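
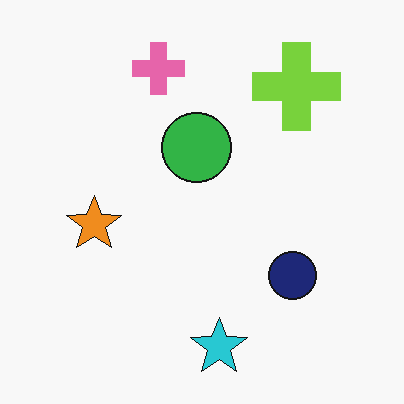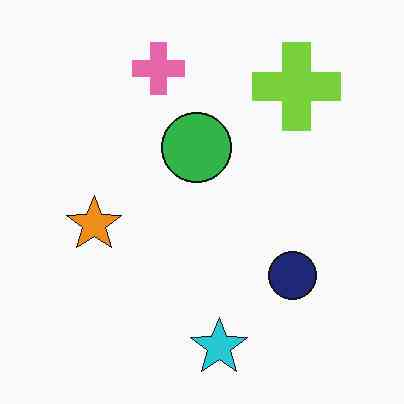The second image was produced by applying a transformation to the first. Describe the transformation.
The second image is the first given moderate JPEG compression.

Blocky 8×8 compression artifacts appear around shape edges and the flat background shows ringing — characteristic JPEG degradation.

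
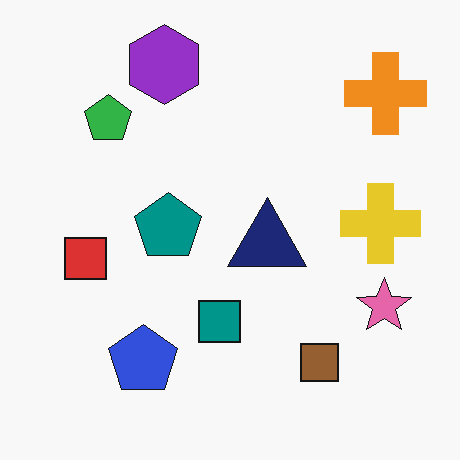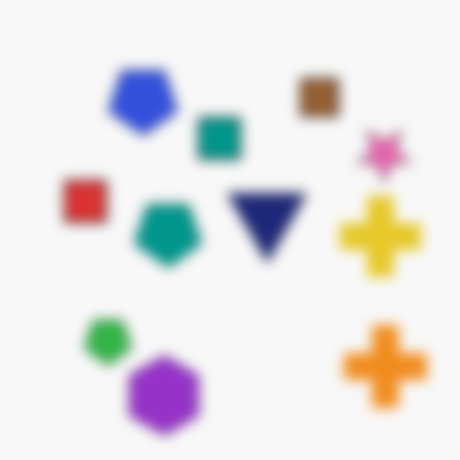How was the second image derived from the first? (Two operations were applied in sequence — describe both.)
The second image is the first strongly gaussian-blurred, then flipped vertically (top ↔ bottom).

Shape edges and outlines are uniformly softened across the whole image. The purple hexagon is in the top of the first image and the bottom of the second — shapes on opposite sides of the horizontal midline have swapped in a mirror flip.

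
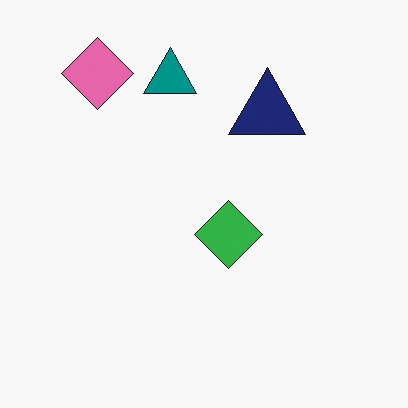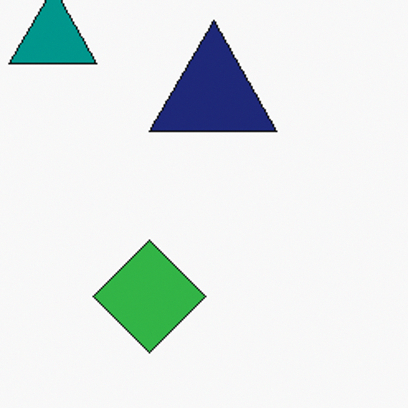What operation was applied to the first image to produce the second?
The transformation is: cropped to a noticeably smaller region and rescaled.

The visible shapes are larger and the field of view is narrower; shapes near the original edges may be partly or wholly outside the frame — a crop-and-rescale.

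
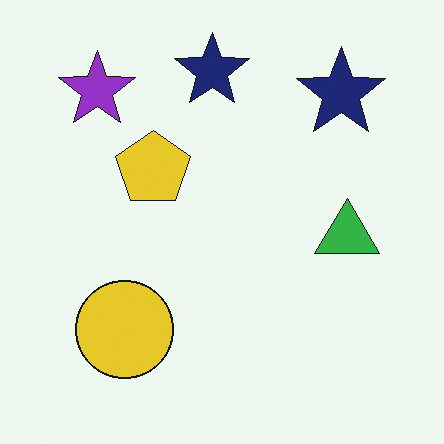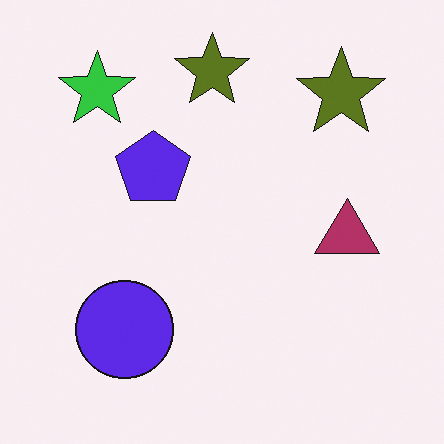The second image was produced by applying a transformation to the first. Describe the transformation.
The second image is the first hue-shifted through roughly half the color wheel.

Every shape's color has rotated by the same amount around the hue wheel — a uniform hue shift.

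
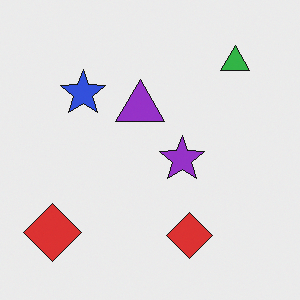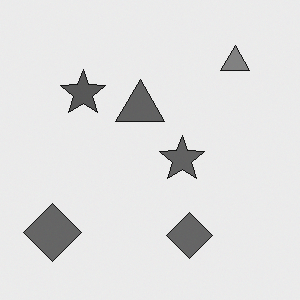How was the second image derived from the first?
The image was converted to grayscale.

All color is removed — every shape is now a shade of grey.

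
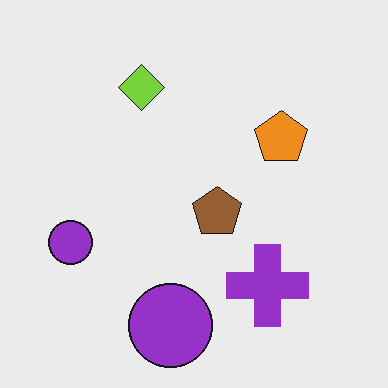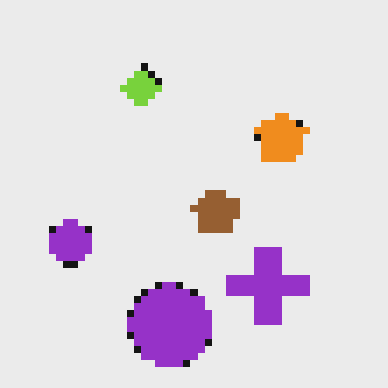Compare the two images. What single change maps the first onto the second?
The transformation is: moderately pixelated.

Shapes are reduced to large square blocks; fine edges and outlines are lost — a downscale-then-upscale (mosaic) effect.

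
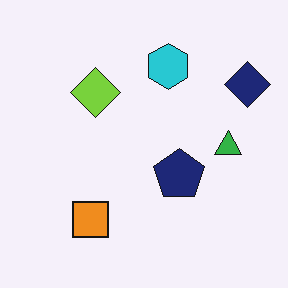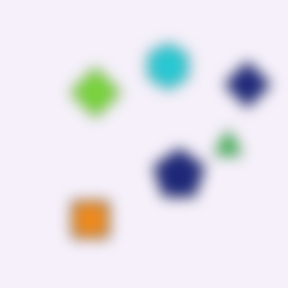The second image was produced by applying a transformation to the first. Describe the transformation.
This is the original image heavily blurred.

Shape edges and outlines are uniformly softened across the whole image.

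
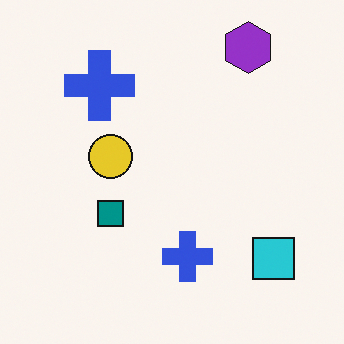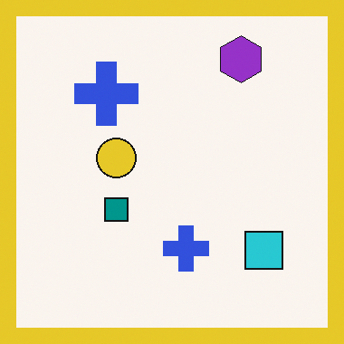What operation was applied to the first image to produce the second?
The image was framed with a yellow border.

A solid yellow frame runs around the edge of the second image, with the content slightly shrunk inside it.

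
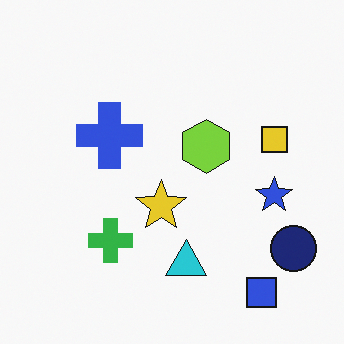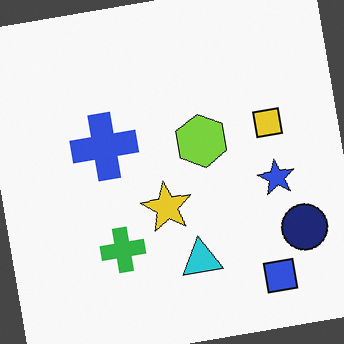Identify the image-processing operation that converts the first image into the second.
Rotated counter-clockwise by a small amount.

Every shape is tilted by the same angle and the image corners show triangular fill wedges — a whole-image rotation by a non-right angle.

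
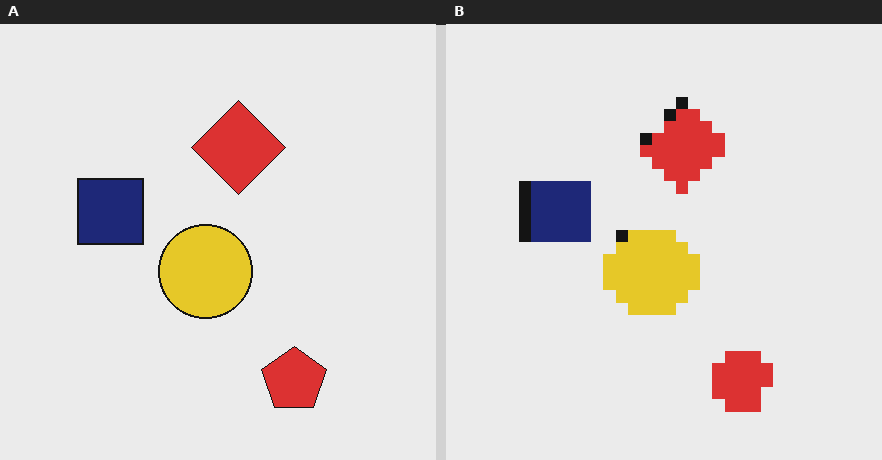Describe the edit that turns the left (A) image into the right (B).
The transformation is: coarsely pixelated.

Shapes are reduced to large square blocks; fine edges and outlines are lost — a downscale-then-upscale (mosaic) effect.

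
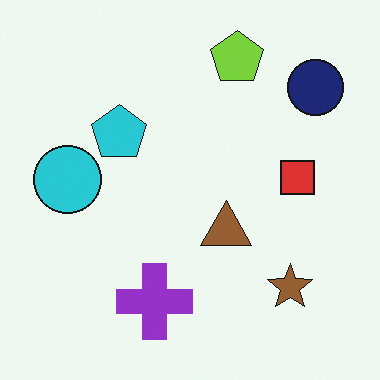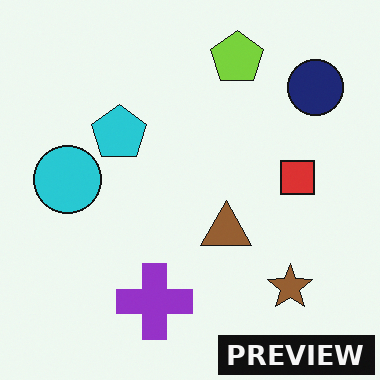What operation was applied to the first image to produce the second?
This is the original image watermarked with the text "PREVIEW" in the lower-right corner.

A dark label reading "PREVIEW" appears in the lower-right corner.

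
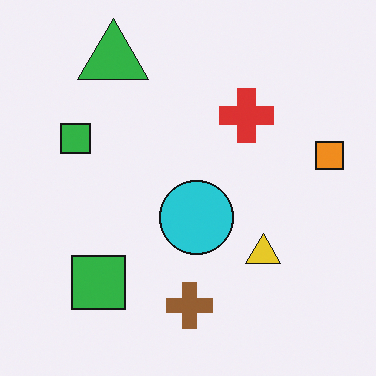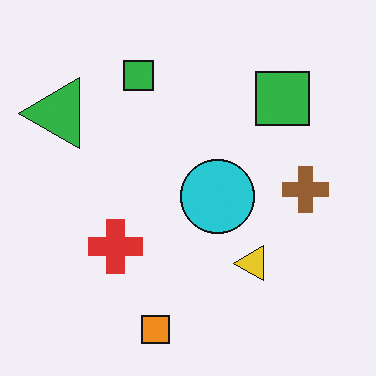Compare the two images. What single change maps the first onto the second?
The transformation is: transposed (reflected across the top-left ↔ bottom-right diagonal).

Shapes have swapped their row and column positions — what was in the top-right is now in the bottom-left — a diagonal reflection.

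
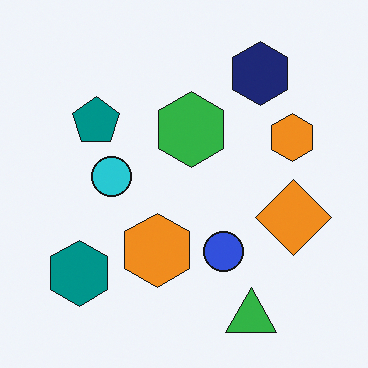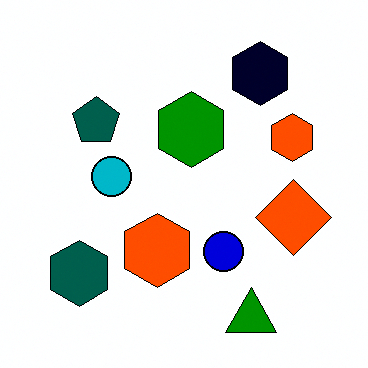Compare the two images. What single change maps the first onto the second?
The transformation is: boosted in contrast.

Tones are pushed away from mid-grey across the whole image — a global contrast change.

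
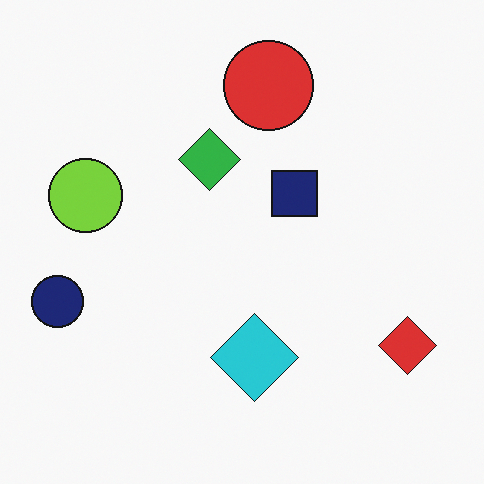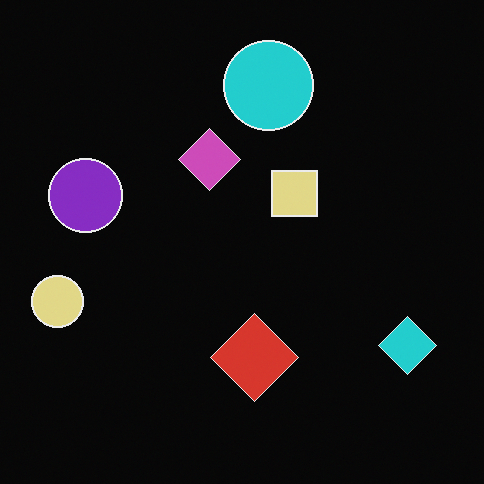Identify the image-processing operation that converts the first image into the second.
This is the original image color-inverted (negative).

The light background has become dark and every shape's color is its complement — a photographic negative.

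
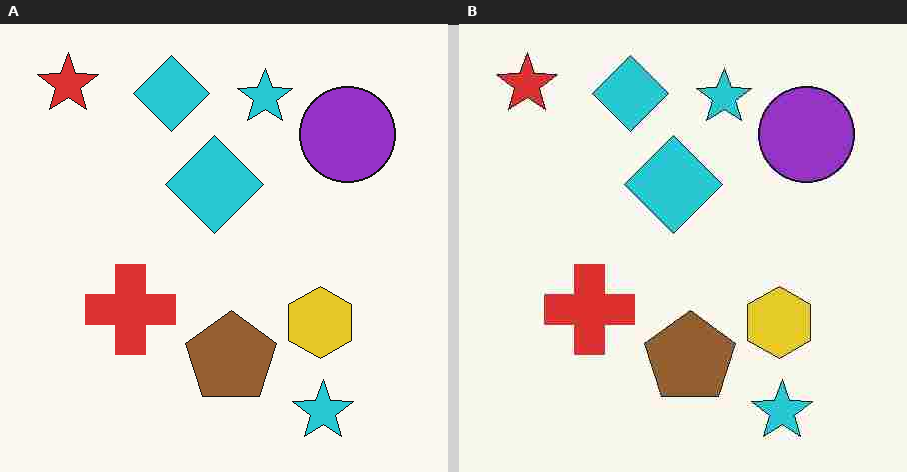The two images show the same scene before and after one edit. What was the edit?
The transformation is: degraded with heavy JPEG compression.

Blocky 8×8 compression artifacts appear around shape edges and the flat background shows ringing — characteristic JPEG degradation.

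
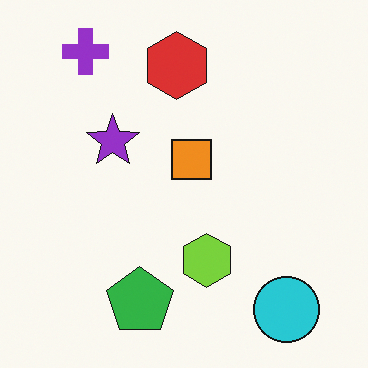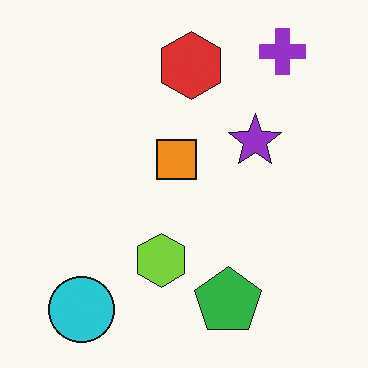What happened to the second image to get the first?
The first image is the second flipped horizontally (left ↔ right).

The cyan circle is in the bottom-left of the second image and the bottom-right of the first — shapes on opposite sides of the vertical midline have swapped in a mirror flip.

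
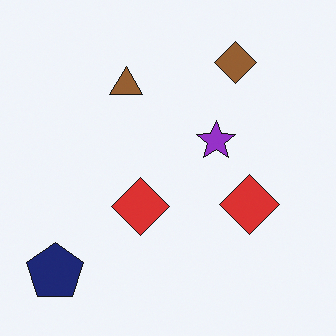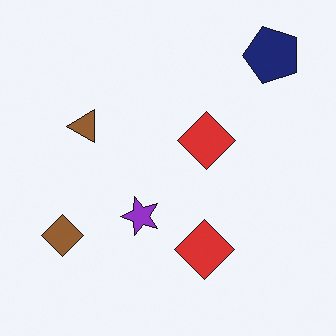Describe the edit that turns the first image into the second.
This is the original image transposed (reflected across the top-left ↔ bottom-right diagonal).

Shapes have swapped their row and column positions — what was in the top-right is now in the bottom-left — a diagonal reflection.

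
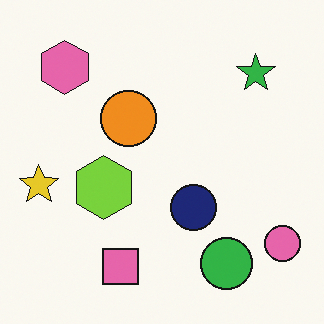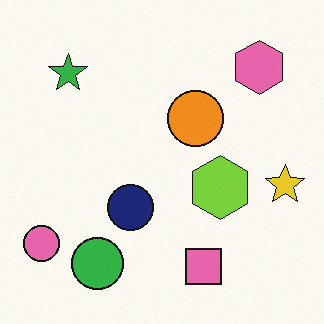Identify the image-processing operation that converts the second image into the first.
The first image is the second flipped horizontally (left ↔ right).

The yellow star is in the right of the second image and the left of the first — shapes on opposite sides of the vertical midline have swapped in a mirror flip.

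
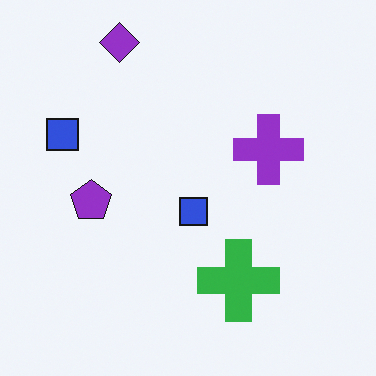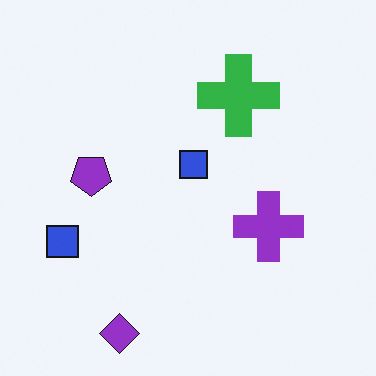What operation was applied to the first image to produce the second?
Flipped vertically (top ↔ bottom).

The purple diamond is in the top-left of the first image and the bottom-left of the second — shapes on opposite sides of the horizontal midline have swapped in a mirror flip.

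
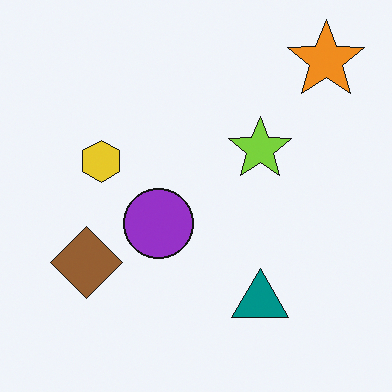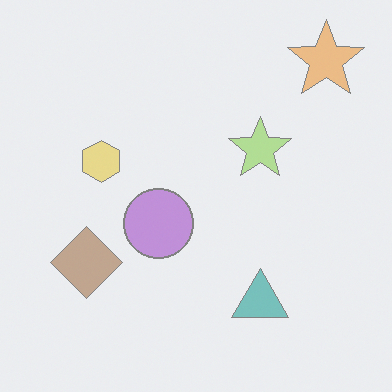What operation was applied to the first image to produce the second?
The image was washed out (contrast reduced).

Tones are pushed toward mid-grey across the whole image — a global contrast change.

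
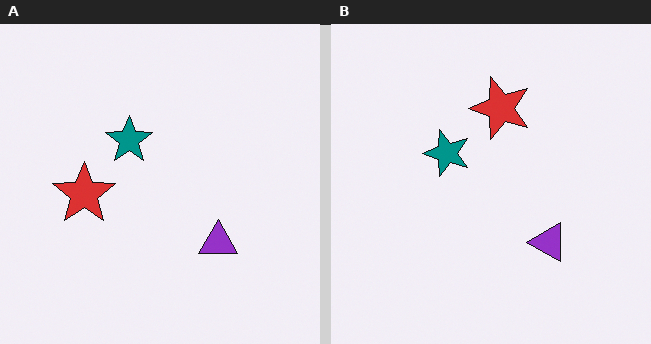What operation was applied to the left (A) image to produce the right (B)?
The right (B) image is the left (A) transposed (reflected across the top-left ↔ bottom-right diagonal).

Shapes have swapped their row and column positions — what was in the top-right is now in the bottom-left — a diagonal reflection.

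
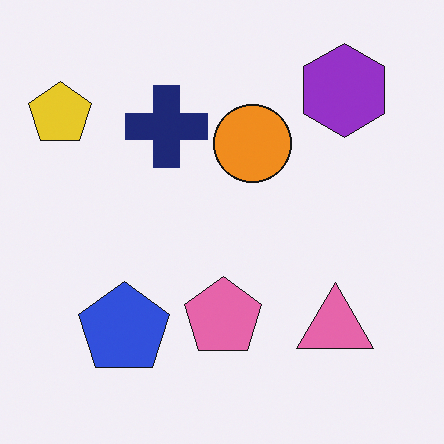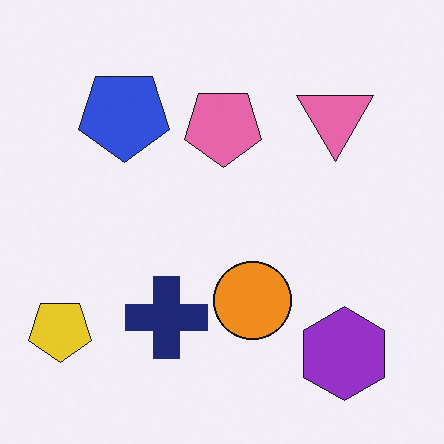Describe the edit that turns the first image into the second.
It was flipped vertically (top ↔ bottom).

The purple hexagon is in the top-right of the first image and the bottom-right of the second — shapes on opposite sides of the horizontal midline have swapped in a mirror flip.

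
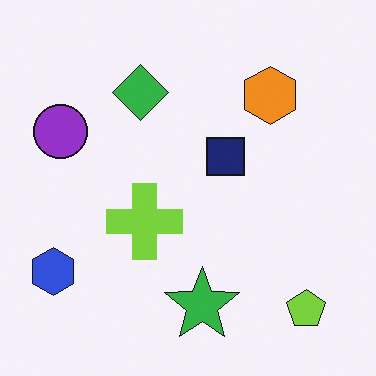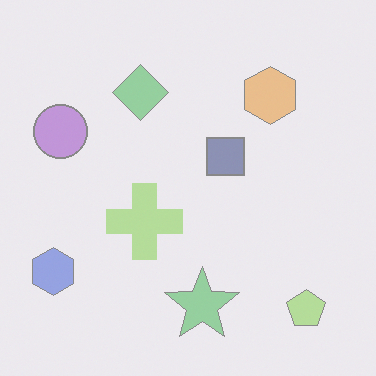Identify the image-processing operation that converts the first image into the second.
The transformation is: given much lower contrast.

Tones are pushed toward mid-grey across the whole image — a global contrast change.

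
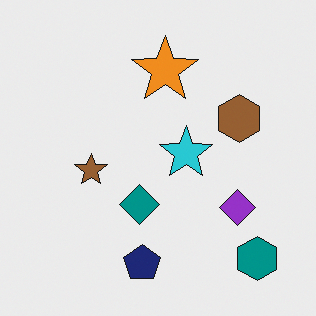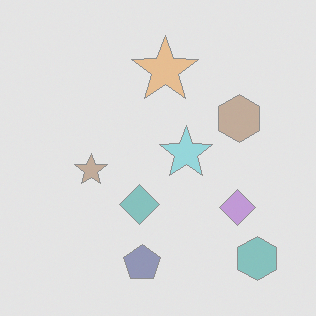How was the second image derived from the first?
It was washed out (contrast reduced).

Tones are pushed toward mid-grey across the whole image — a global contrast change.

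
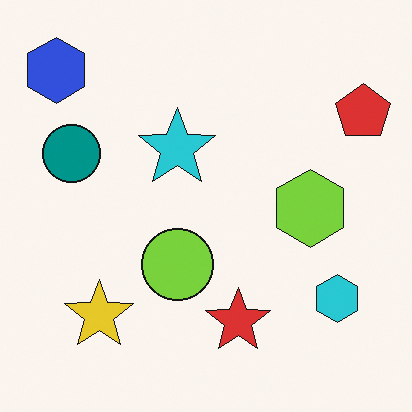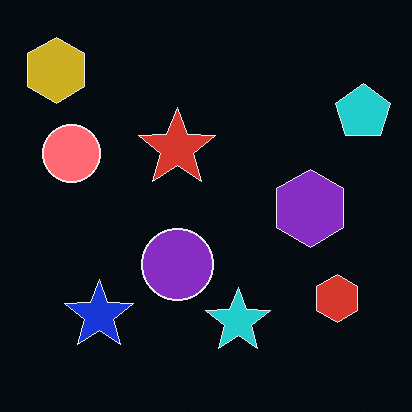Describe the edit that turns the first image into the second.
Color-inverted (negative).

The light background has become dark and every shape's color is its complement — a photographic negative.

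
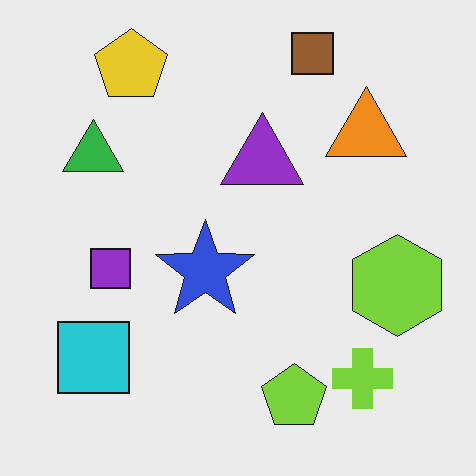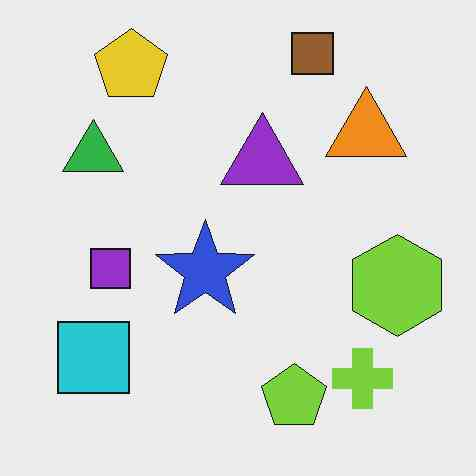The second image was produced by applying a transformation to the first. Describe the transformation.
The image was JPEG-compressed with visible artifacts.

Blocky 8×8 compression artifacts appear around shape edges and the flat background shows ringing — characteristic JPEG degradation.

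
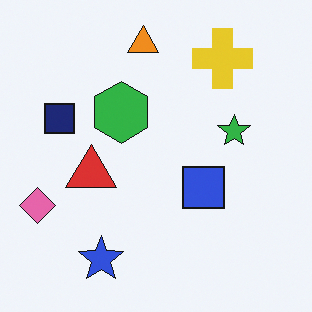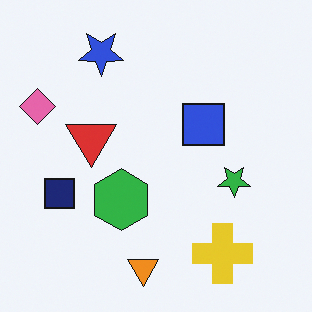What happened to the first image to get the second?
The second image is the first flipped vertically (top ↔ bottom).

The orange triangle is in the top of the first image and the bottom of the second — shapes on opposite sides of the horizontal midline have swapped in a mirror flip.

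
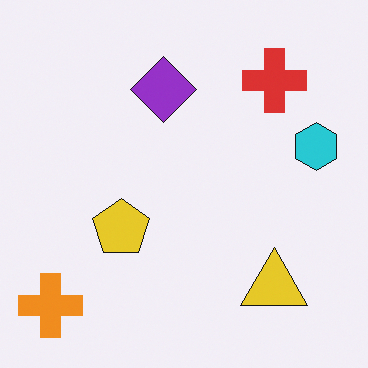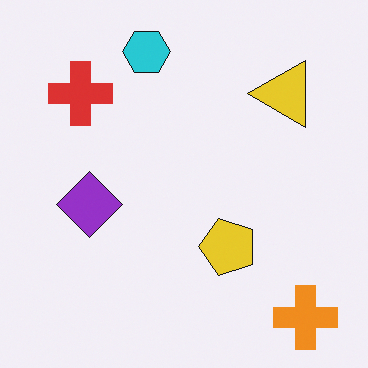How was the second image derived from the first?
The transformation is: rotated 90° counter-clockwise.

The orange cross sits in the bottom-left of the first image and the bottom-right of the second — consistent with a whole-image 90° counter-clockwise rotation.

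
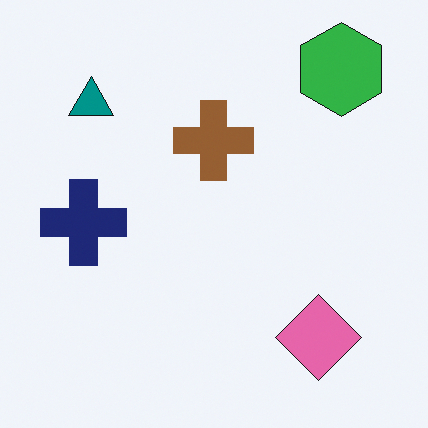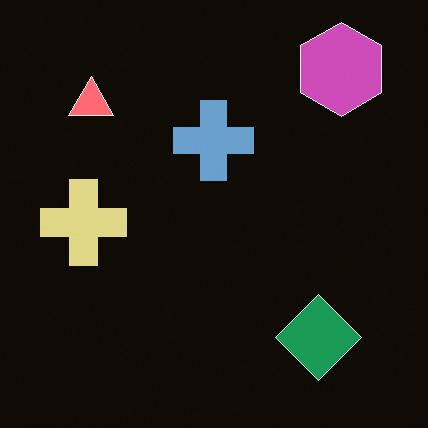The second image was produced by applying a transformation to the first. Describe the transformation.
The transformation is: color-inverted (negative).

The light background has become dark and every shape's color is its complement — a photographic negative.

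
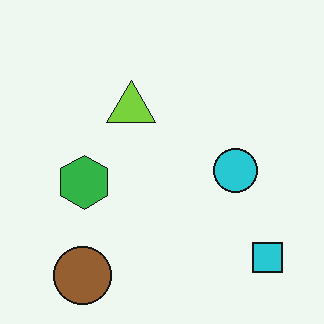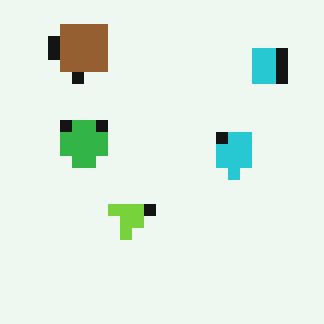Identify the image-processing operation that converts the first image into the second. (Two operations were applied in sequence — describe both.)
It was heavily pixelated into large blocks, then flipped vertically (top ↔ bottom).

Shapes are reduced to large square blocks; fine edges and outlines are lost — a downscale-then-upscale (mosaic) effect. The brown circle is in the bottom-left of the first image and the top-left of the second — shapes on opposite sides of the horizontal midline have swapped in a mirror flip.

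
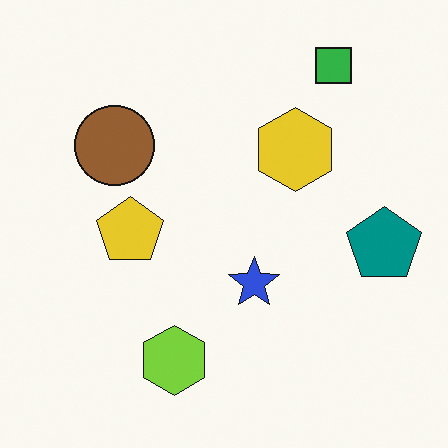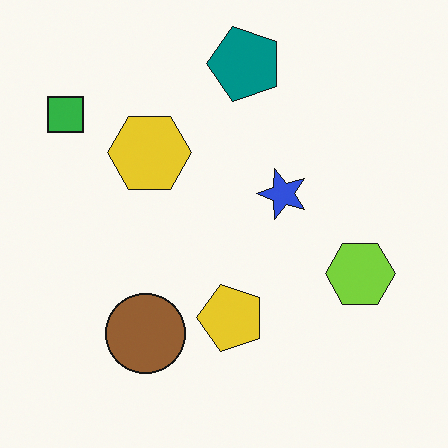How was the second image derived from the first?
This is the original image rotated 90° counter-clockwise.

The green square sits in the top-right of the first image and the top-left of the second — consistent with a whole-image 90° counter-clockwise rotation.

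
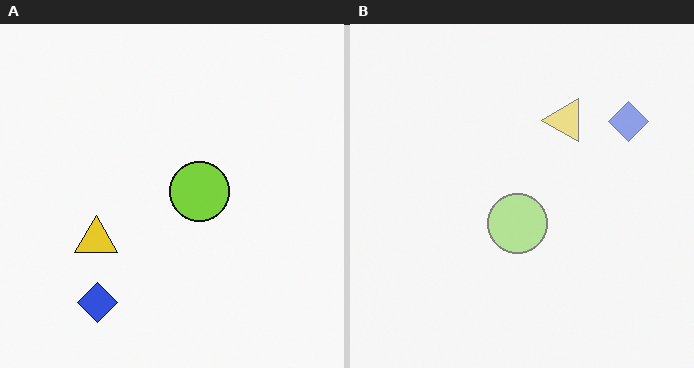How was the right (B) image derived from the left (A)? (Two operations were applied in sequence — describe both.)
Given much lower contrast, then transposed (reflected across the top-left ↔ bottom-right diagonal).

Tones are pushed toward mid-grey across the whole image — a global contrast change. Shapes have swapped their row and column positions — what was in the top-right is now in the bottom-left — a diagonal reflection.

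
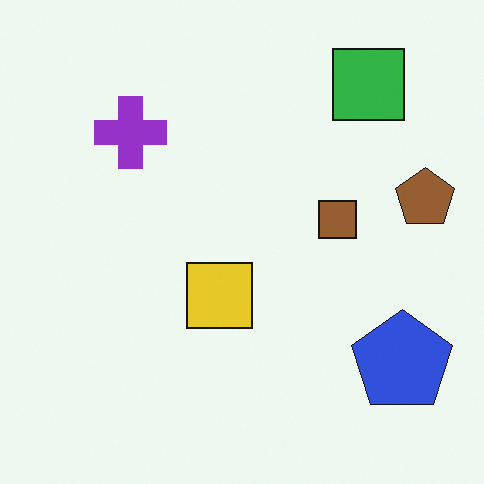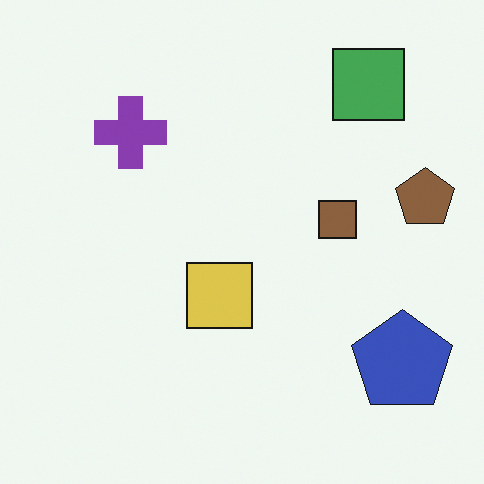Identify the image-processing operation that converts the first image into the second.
Slightly desaturated.

All colors are more muted and greyish — a global saturation change.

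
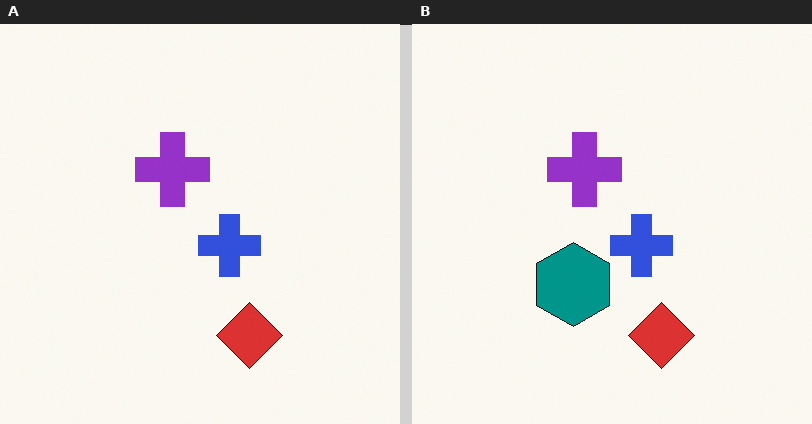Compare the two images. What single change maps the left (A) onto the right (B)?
It was overlaid with an additional teal hexagon.

A teal hexagon appears in the right (B) image that is absent from the left (A).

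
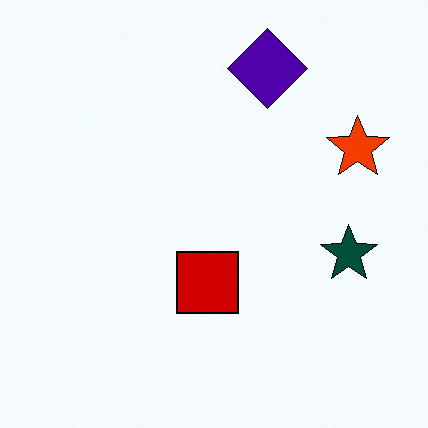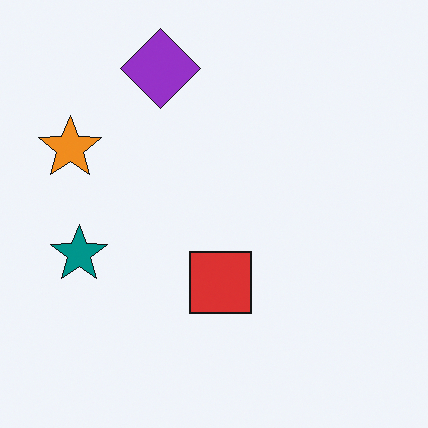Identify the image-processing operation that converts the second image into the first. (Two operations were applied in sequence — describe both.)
The transformation is: boosted in contrast, then flipped horizontally (left ↔ right).

Tones are pushed away from mid-grey across the whole image — a global contrast change. The orange star is in the left of the second image and the right of the first — shapes on opposite sides of the vertical midline have swapped in a mirror flip.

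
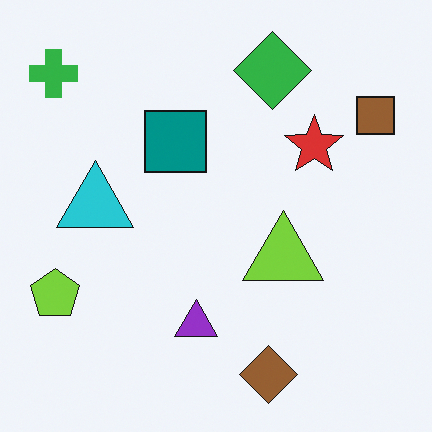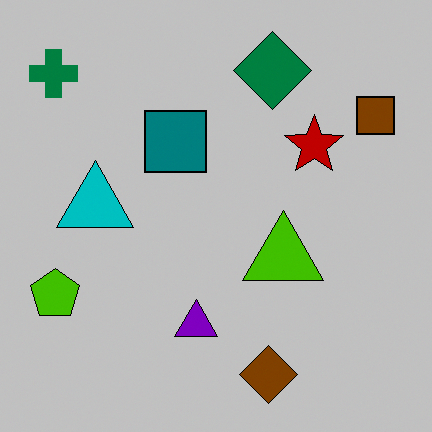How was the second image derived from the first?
It was heavily posterized to just a handful of flat colors.

Each flat color has snapped to a coarser quantized level — most visibly, the near-white background has dropped to a flat grey.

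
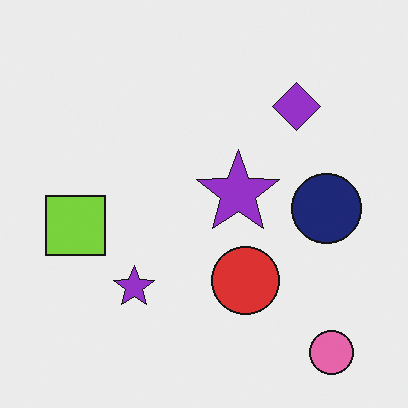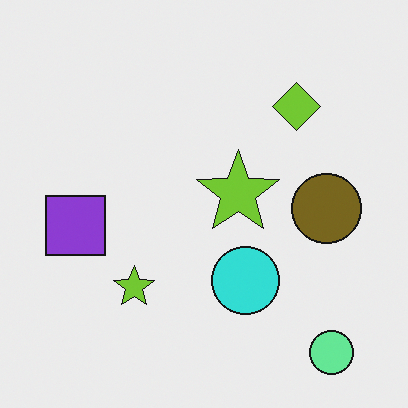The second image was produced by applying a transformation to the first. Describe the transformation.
The image was hue-shifted through roughly half the color wheel.

Every shape's color has rotated by the same amount around the hue wheel — a uniform hue shift.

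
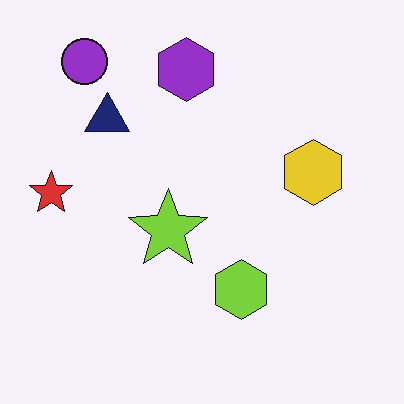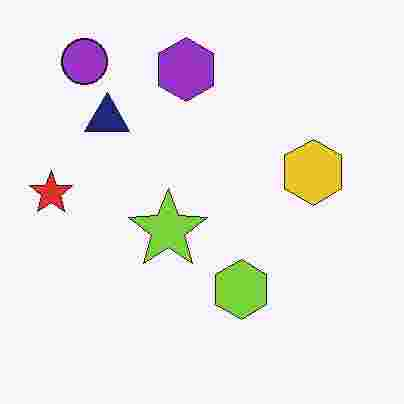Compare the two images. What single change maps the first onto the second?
This is the original image heavily JPEG-compressed with obvious blocking artifacts.

Blocky 8×8 compression artifacts appear around shape edges and the flat background shows ringing — characteristic JPEG degradation.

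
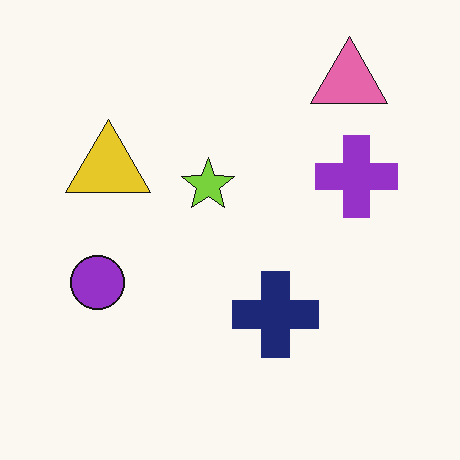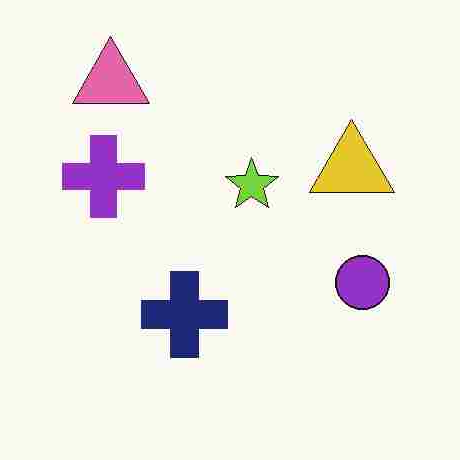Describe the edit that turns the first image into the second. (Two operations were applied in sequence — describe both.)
This is the original image heavily JPEG-compressed with obvious blocking artifacts, then flipped horizontally (left ↔ right).

Blocky 8×8 compression artifacts appear around shape edges and the flat background shows ringing — characteristic JPEG degradation. The purple circle is in the left of the first image and the right of the second — shapes on opposite sides of the vertical midline have swapped in a mirror flip.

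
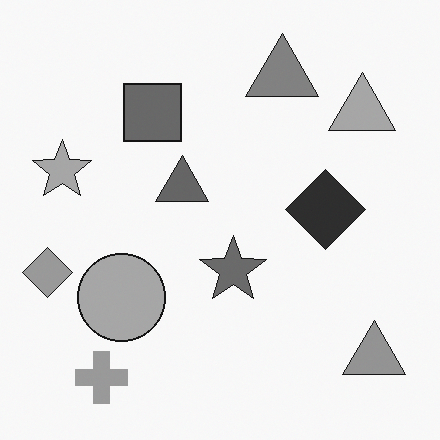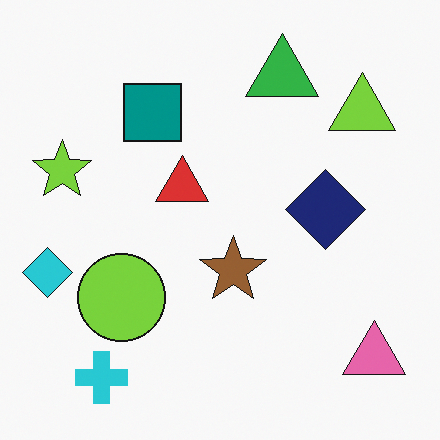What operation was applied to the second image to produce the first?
This is the original image converted to grayscale.

All color is removed — every shape is now a shade of grey.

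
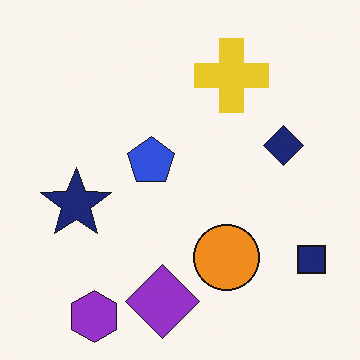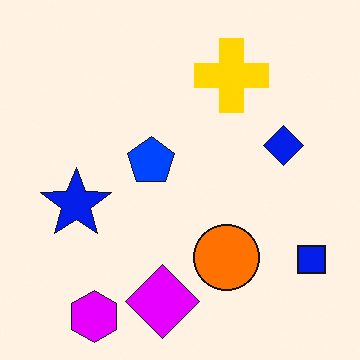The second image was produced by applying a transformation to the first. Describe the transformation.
The image was heavily oversaturated.

All colors are more vivid — a global saturation change.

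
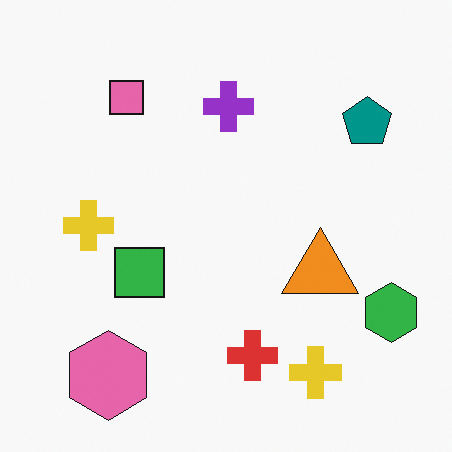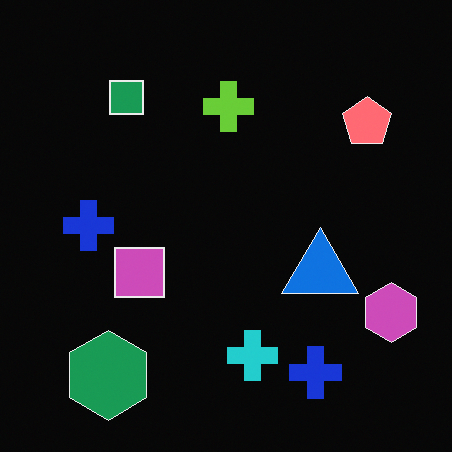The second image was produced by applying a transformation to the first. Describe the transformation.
It was color-inverted (negative).

The light background has become dark and every shape's color is its complement — a photographic negative.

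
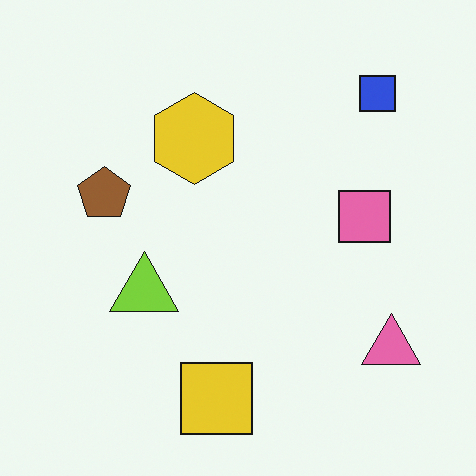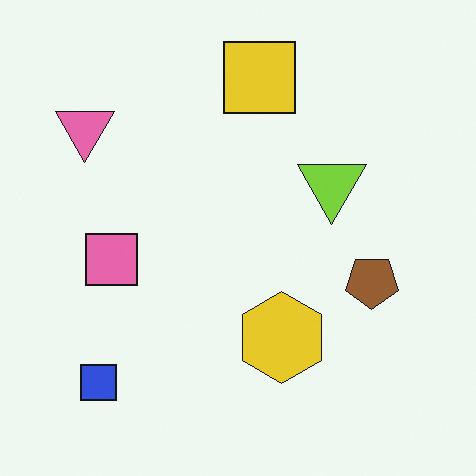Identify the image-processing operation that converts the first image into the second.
The image was rotated 180°.

The blue square sits in the top-right of the first image and the bottom-left of the second — consistent with a whole-image 180° rotation.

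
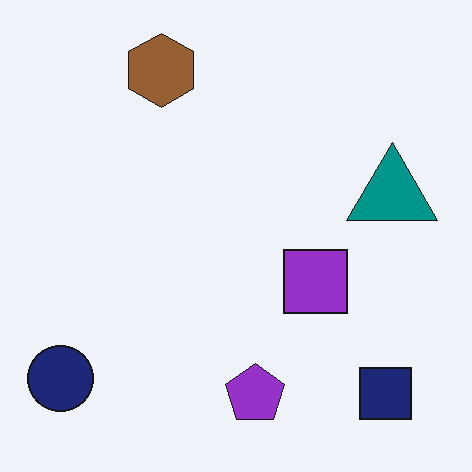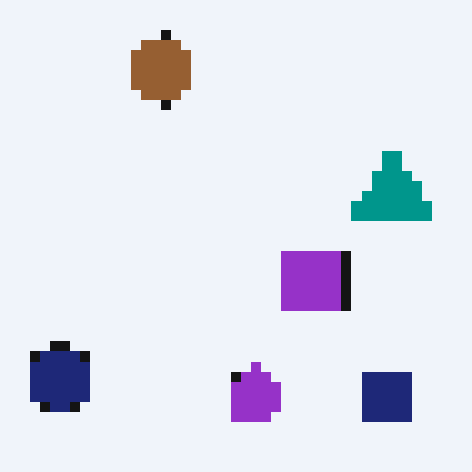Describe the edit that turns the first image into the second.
This is the original image heavily pixelated into large blocks.

Shapes are reduced to large square blocks; fine edges and outlines are lost — a downscale-then-upscale (mosaic) effect.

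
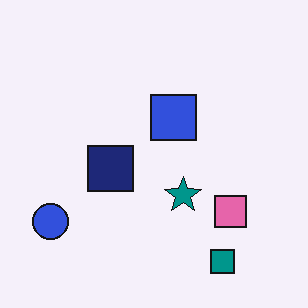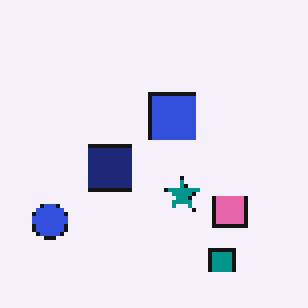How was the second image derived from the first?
The second image is the first mildly pixelated.

Shapes are reduced to large square blocks; fine edges and outlines are lost — a downscale-then-upscale (mosaic) effect.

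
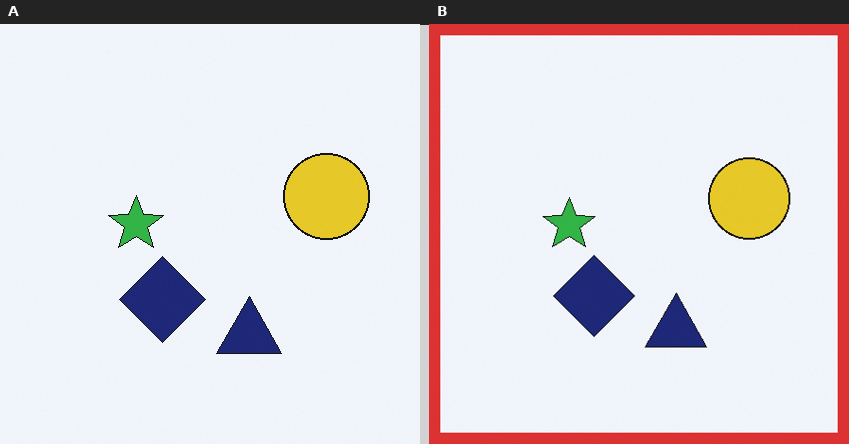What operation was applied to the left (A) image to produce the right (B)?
It was framed with a red border.

A solid red frame runs around the edge of the right (B) image, with the content slightly shrunk inside it.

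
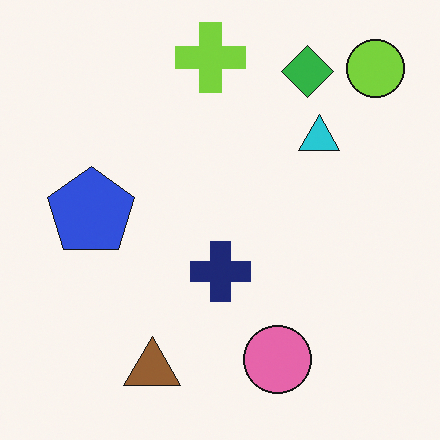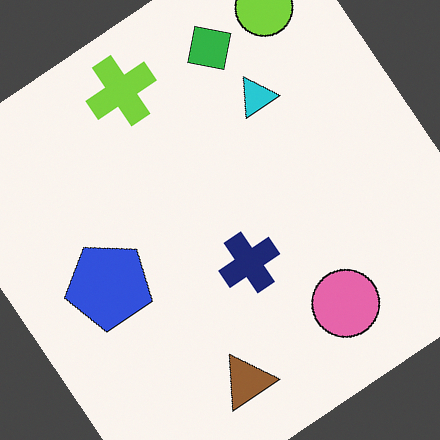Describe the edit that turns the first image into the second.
The second image is the first rotated counter-clockwise by a large amount — several tens of degrees.

Every shape is tilted by the same angle and the image corners show triangular fill wedges — a whole-image rotation by a non-right angle.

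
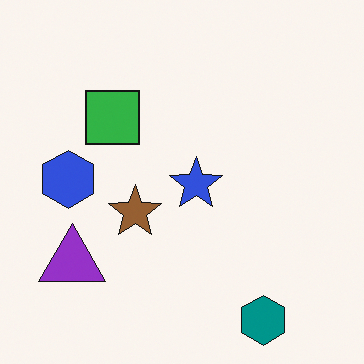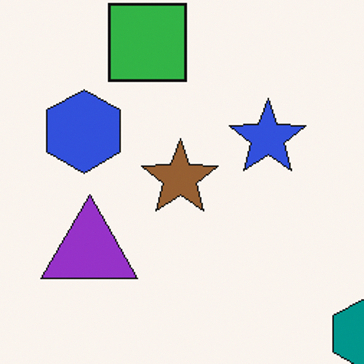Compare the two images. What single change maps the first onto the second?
The image was cropped slightly and scaled back up.

The visible shapes are larger and the field of view is narrower; shapes near the original edges may be partly or wholly outside the frame — a crop-and-rescale.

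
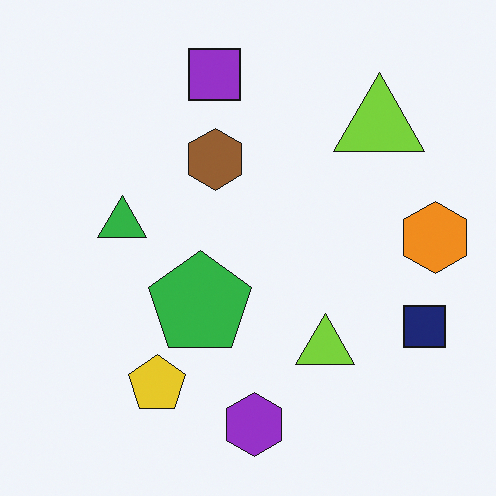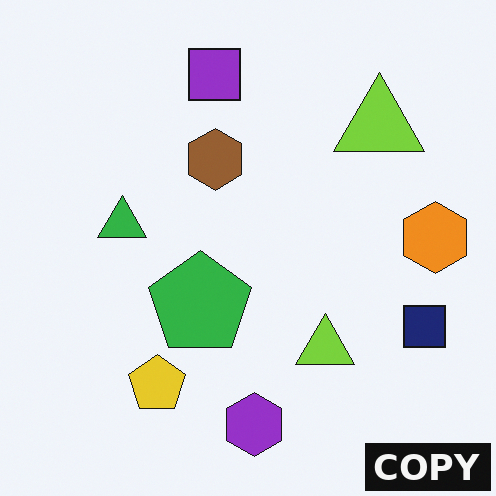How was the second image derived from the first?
The transformation is: watermarked with the text "COPY" in the lower-right corner.

A dark label reading "COPY" appears in the lower-right corner.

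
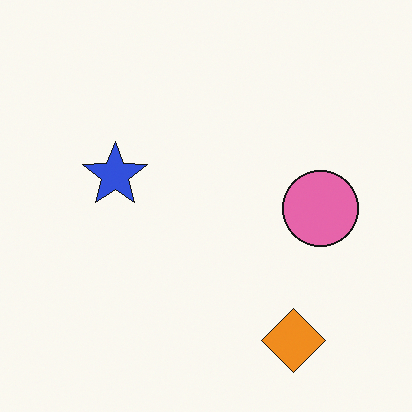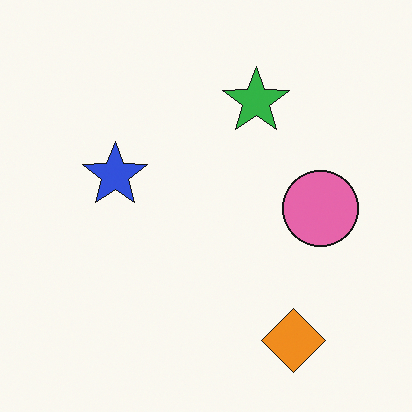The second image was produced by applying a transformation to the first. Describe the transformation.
This is the original image overlaid with an additional green star.

A green star appears in the second image that is absent from the first.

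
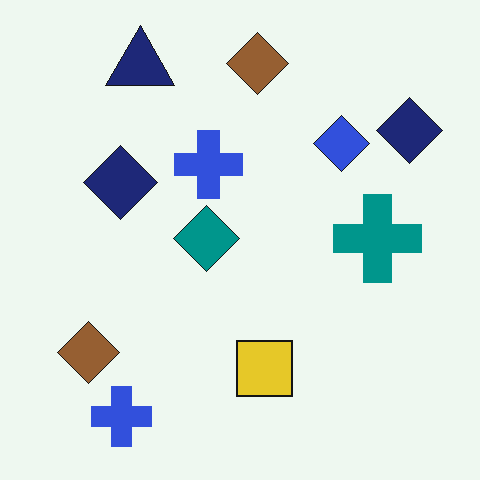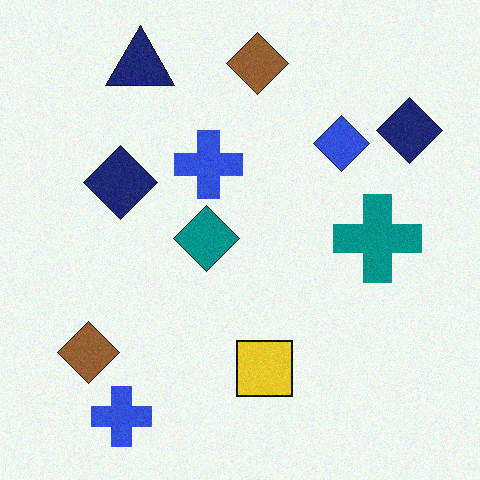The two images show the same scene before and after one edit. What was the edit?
The transformation is: degraded with light additive noise.

Random speckle covers the whole image, including the flat background.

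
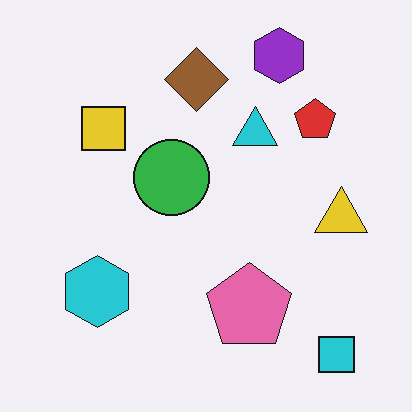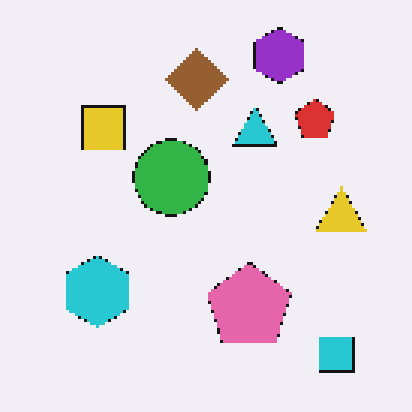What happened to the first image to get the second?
The image was mildly pixelated.

Shapes are reduced to large square blocks; fine edges and outlines are lost — a downscale-then-upscale (mosaic) effect.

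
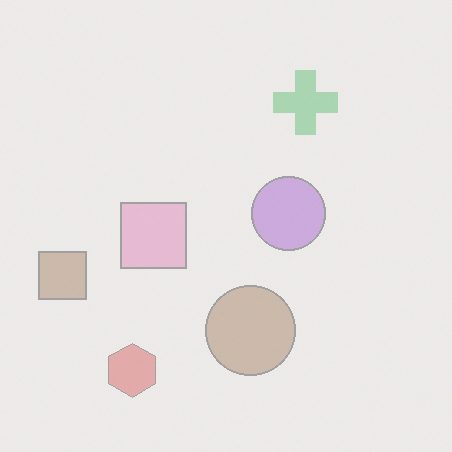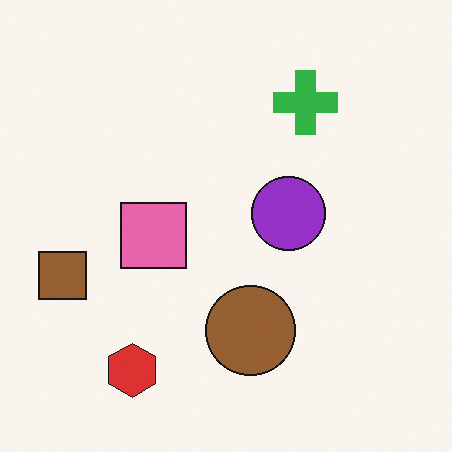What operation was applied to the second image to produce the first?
The transformation is: washed out (contrast reduced).

Tones are pushed toward mid-grey across the whole image — a global contrast change.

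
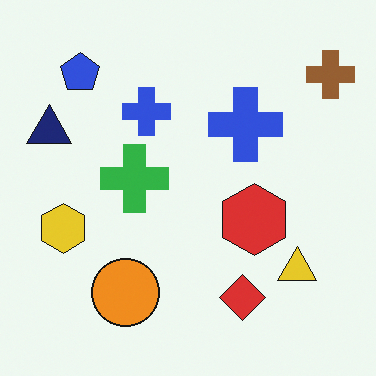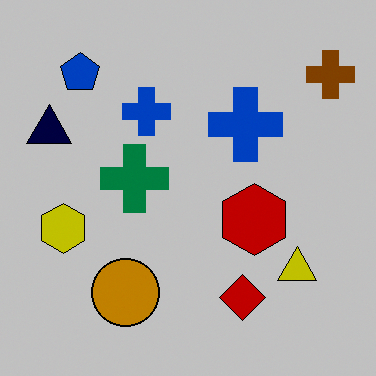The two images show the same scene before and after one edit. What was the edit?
It was heavily posterized to just a handful of flat colors.

Each flat color has snapped to a coarser quantized level — most visibly, the near-white background has dropped to a flat grey.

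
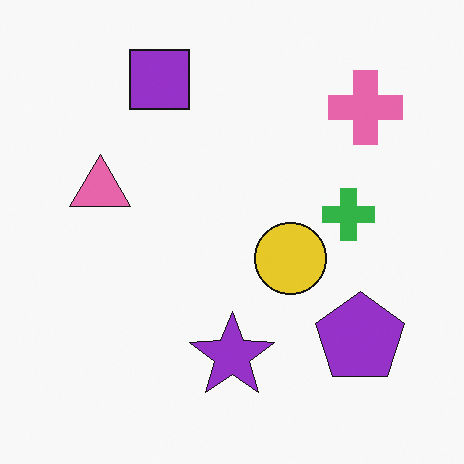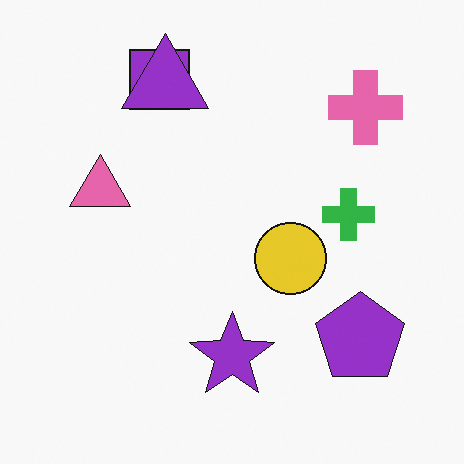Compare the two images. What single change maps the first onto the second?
Overlaid with an additional purple triangle.

A purple triangle appears in the second image that is absent from the first.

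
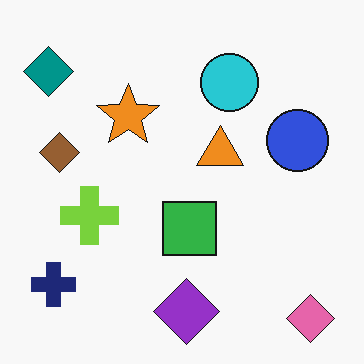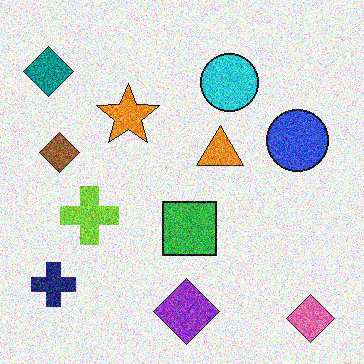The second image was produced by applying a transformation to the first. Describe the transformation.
It was degraded with a thick layer of grain.

Random speckle covers the whole image, including the flat background.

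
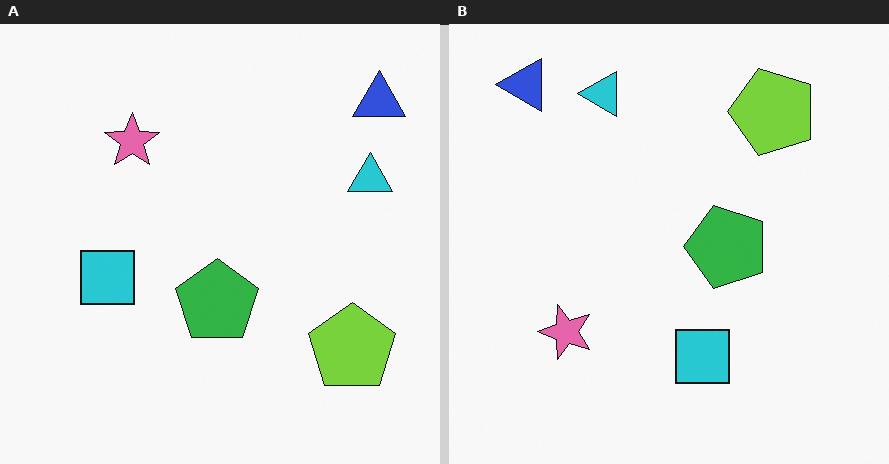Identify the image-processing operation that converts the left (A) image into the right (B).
The transformation is: rotated 90° counter-clockwise.

The blue triangle sits in the top-right of the left (A) image and the top-left of the right (B) — consistent with a whole-image 90° counter-clockwise rotation.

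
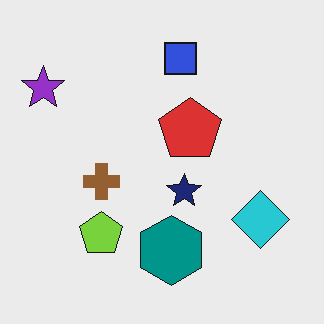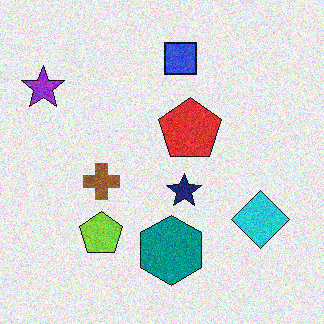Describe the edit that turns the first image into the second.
Degraded with visible gaussian noise.

Random speckle covers the whole image, including the flat background.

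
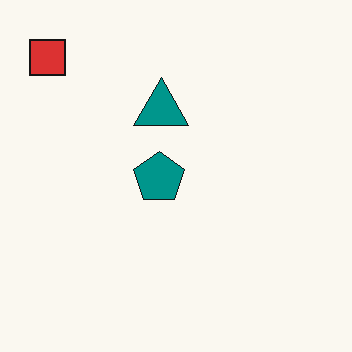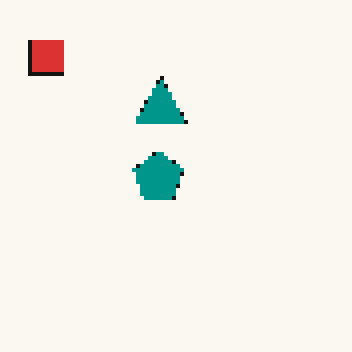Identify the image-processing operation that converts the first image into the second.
It was mildly pixelated.

Shapes are reduced to large square blocks; fine edges and outlines are lost — a downscale-then-upscale (mosaic) effect.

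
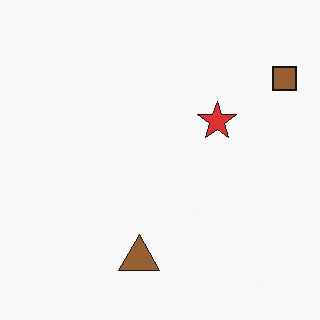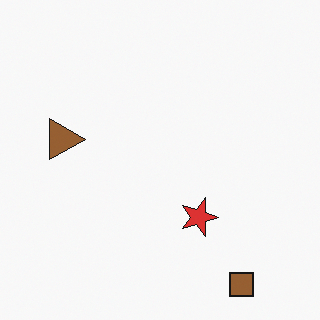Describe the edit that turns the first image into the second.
The transformation is: rotated 90° clockwise.

The brown square sits in the top-right of the first image and the bottom-right of the second — consistent with a whole-image 90° clockwise rotation.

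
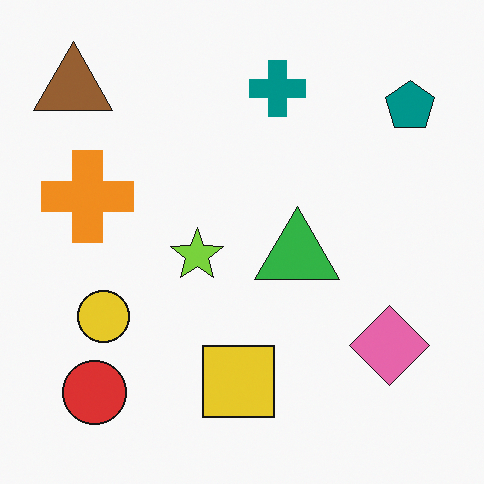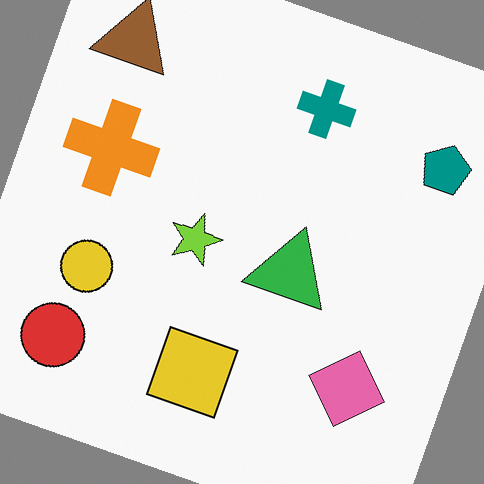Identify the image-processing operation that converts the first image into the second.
It was rotated clockwise by a clearly visible amount.

Every shape is tilted by the same angle and the image corners show triangular fill wedges — a whole-image rotation by a non-right angle.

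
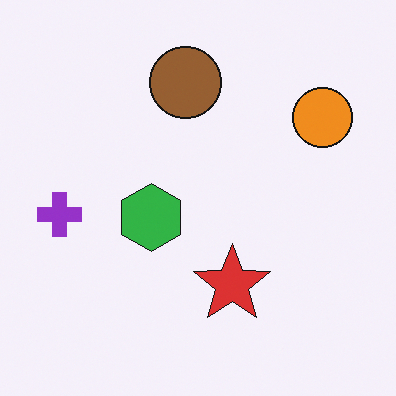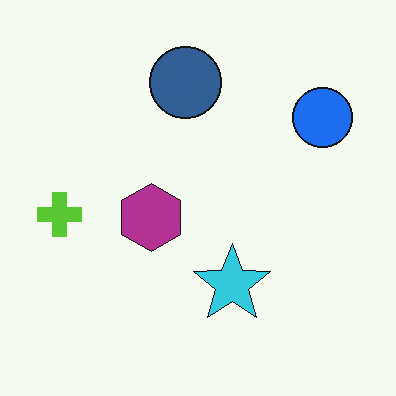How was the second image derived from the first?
It was hue-shifted through roughly half the color wheel.

Every shape's color has rotated by the same amount around the hue wheel — a uniform hue shift.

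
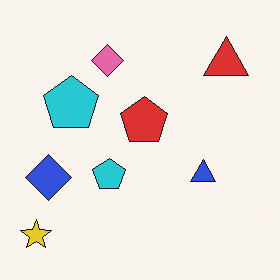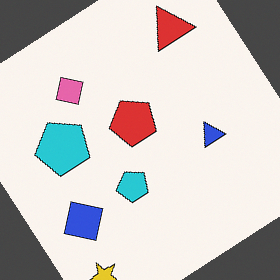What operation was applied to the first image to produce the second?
The image was rotated counter-clockwise by a large amount — several tens of degrees.

Every shape is tilted by the same angle and the image corners show triangular fill wedges — a whole-image rotation by a non-right angle.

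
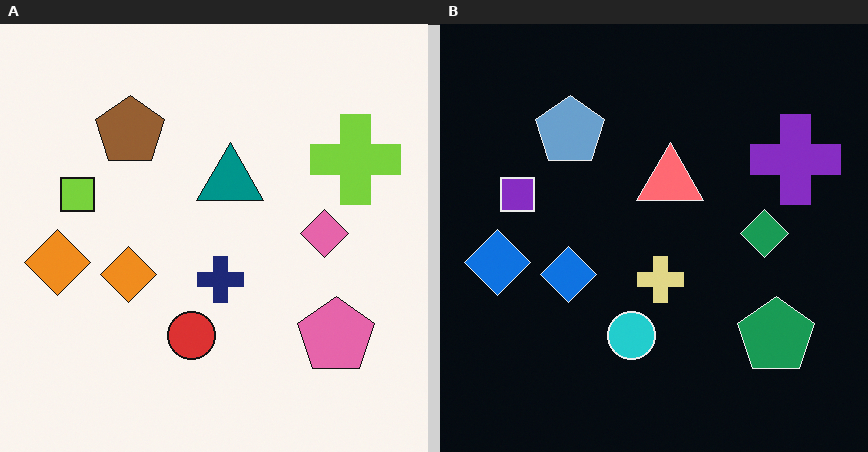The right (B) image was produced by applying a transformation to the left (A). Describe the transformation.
It was color-inverted (negative).

The light background has become dark and every shape's color is its complement — a photographic negative.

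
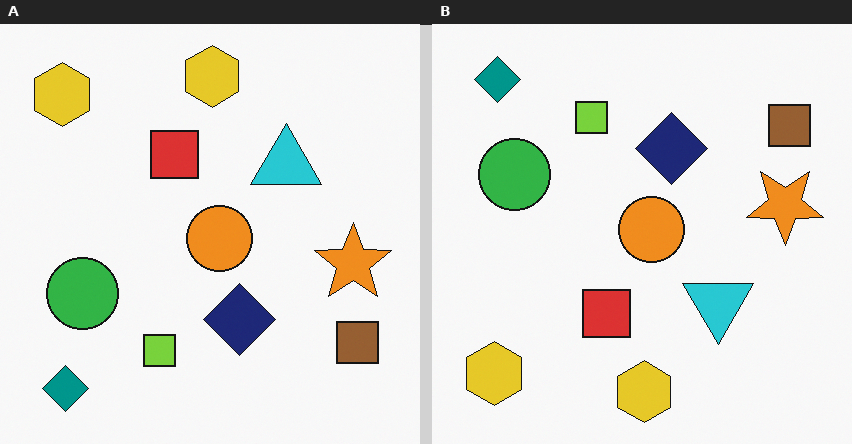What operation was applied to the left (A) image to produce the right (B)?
The image was flipped vertically (top ↔ bottom).

The teal diamond is in the bottom-left of the left (A) image and the top-left of the right (B) — shapes on opposite sides of the horizontal midline have swapped in a mirror flip.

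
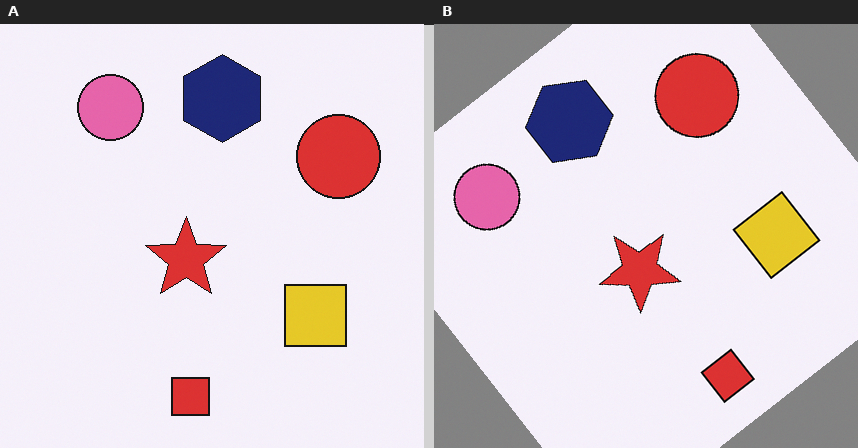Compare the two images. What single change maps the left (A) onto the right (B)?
It was rotated counter-clockwise by a large amount — several tens of degrees.

Every shape is tilted by the same angle and the image corners show triangular fill wedges — a whole-image rotation by a non-right angle.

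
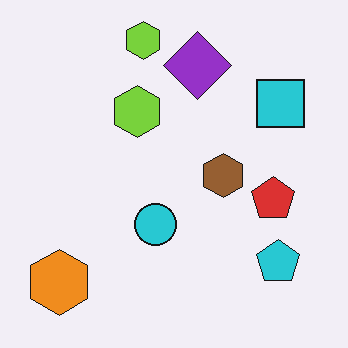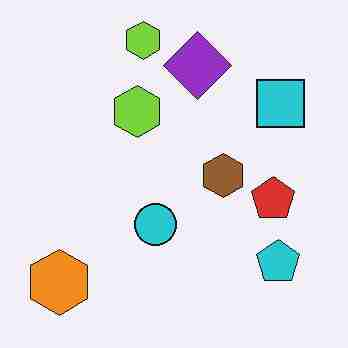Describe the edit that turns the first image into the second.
This is the original image heavily JPEG-compressed with obvious blocking artifacts.

Blocky 8×8 compression artifacts appear around shape edges and the flat background shows ringing — characteristic JPEG degradation.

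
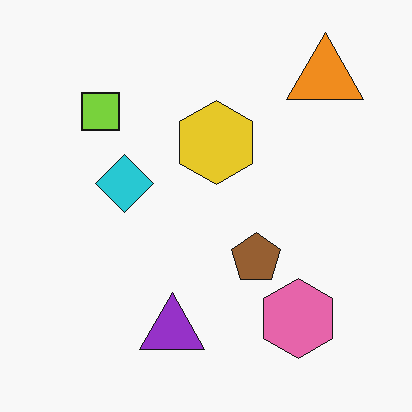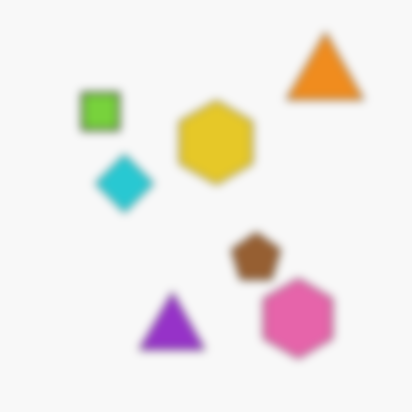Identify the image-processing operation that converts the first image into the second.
The image was moderately blurred.

Shape edges and outlines are uniformly softened across the whole image.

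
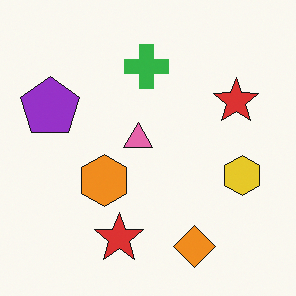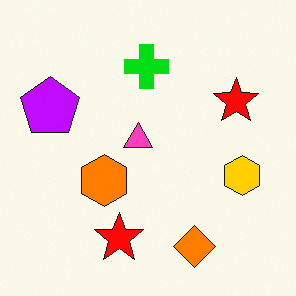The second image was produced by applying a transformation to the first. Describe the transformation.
The image was heavily oversaturated.

All colors are more vivid — a global saturation change.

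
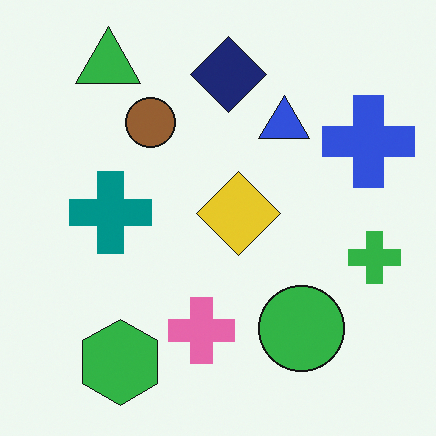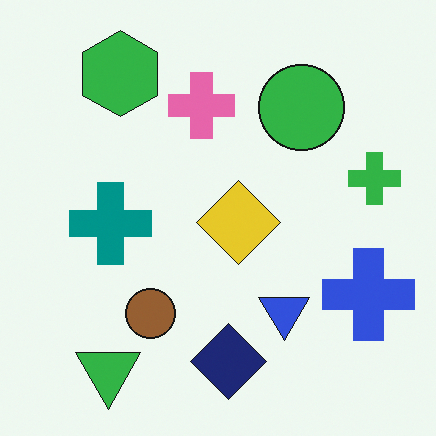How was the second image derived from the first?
The second image is the first flipped vertically (top ↔ bottom).

The green triangle is in the top-left of the first image and the bottom-left of the second — shapes on opposite sides of the horizontal midline have swapped in a mirror flip.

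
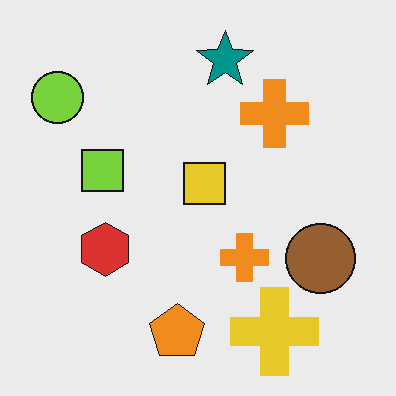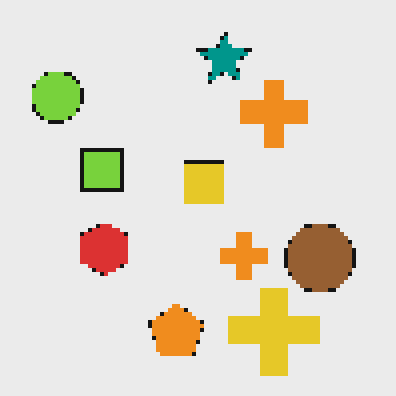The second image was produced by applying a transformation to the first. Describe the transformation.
It was mildly pixelated.

Shapes are reduced to large square blocks; fine edges and outlines are lost — a downscale-then-upscale (mosaic) effect.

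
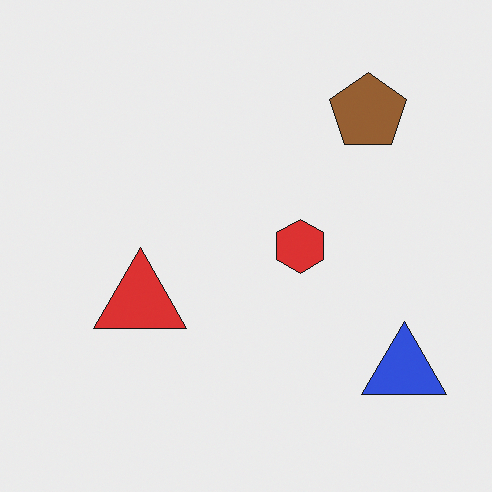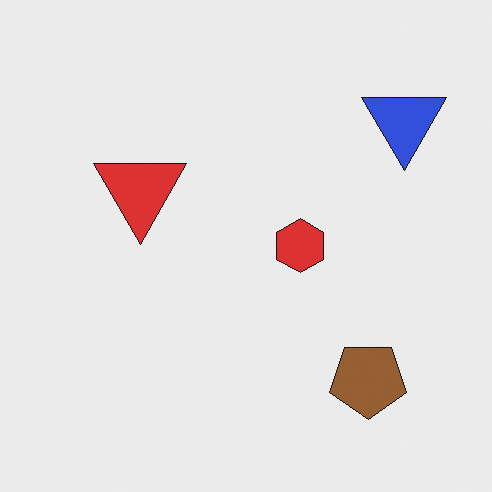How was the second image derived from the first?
Flipped vertically (top ↔ bottom).

The brown pentagon is in the top-right of the first image and the bottom-right of the second — shapes on opposite sides of the horizontal midline have swapped in a mirror flip.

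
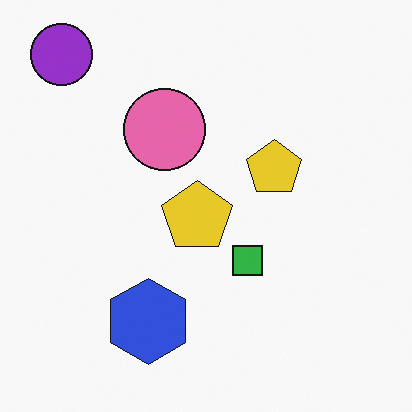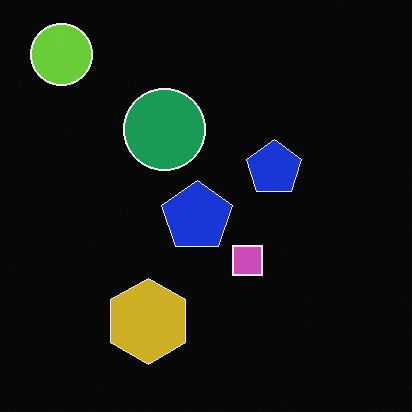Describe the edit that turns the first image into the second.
It was color-inverted (negative).

The light background has become dark and every shape's color is its complement — a photographic negative.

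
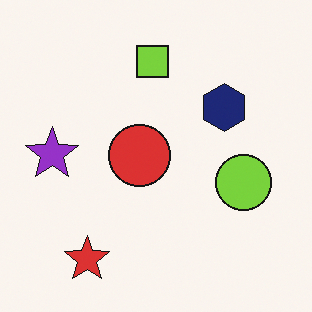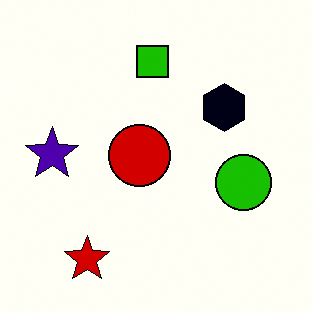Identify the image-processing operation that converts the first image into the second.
It was given much higher contrast.

Tones are pushed away from mid-grey across the whole image — a global contrast change.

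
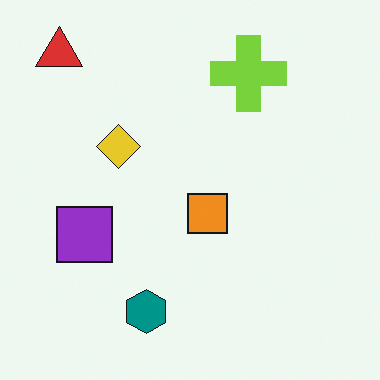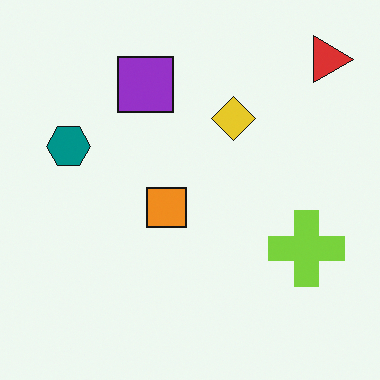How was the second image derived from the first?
The second image is the first rotated 90° clockwise.

The red triangle sits in the top-left of the first image and the top-right of the second — consistent with a whole-image 90° clockwise rotation.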